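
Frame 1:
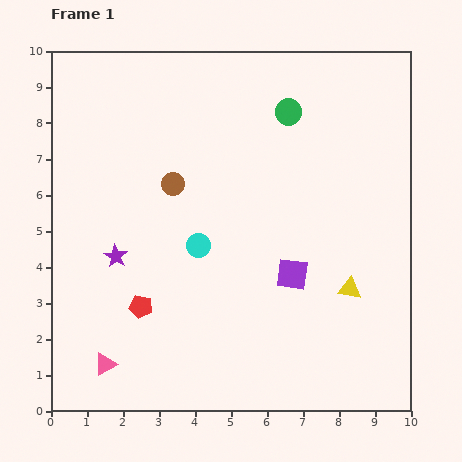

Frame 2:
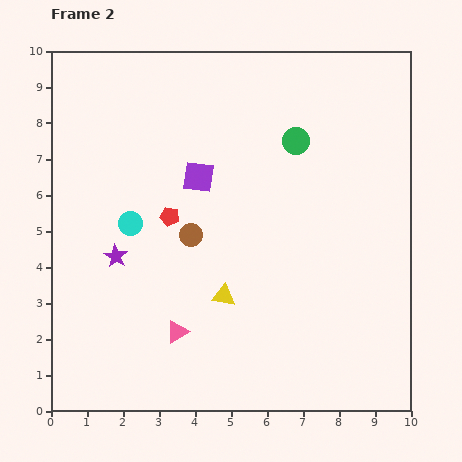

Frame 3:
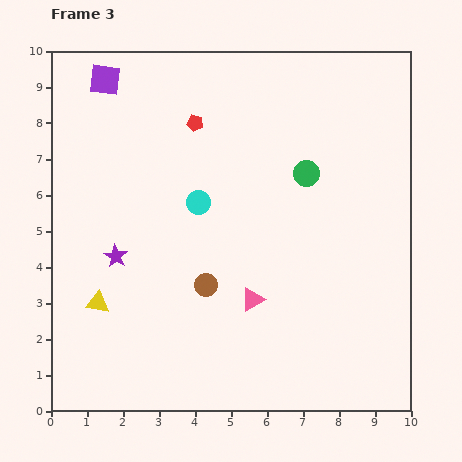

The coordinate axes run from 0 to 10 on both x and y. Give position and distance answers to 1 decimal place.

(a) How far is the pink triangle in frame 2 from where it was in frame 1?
2.2

The pink triangle moved from (1.5, 1.3) to (3.5, 2.2), a distance of √(2.0² + 0.9²) ≈ 2.2.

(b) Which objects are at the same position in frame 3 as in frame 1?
the purple star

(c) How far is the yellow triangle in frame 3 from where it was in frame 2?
3.5

The yellow triangle moved from (4.8, 3.2) to (1.3, 3.0), a distance of √(3.5² + 0.2²) ≈ 3.5.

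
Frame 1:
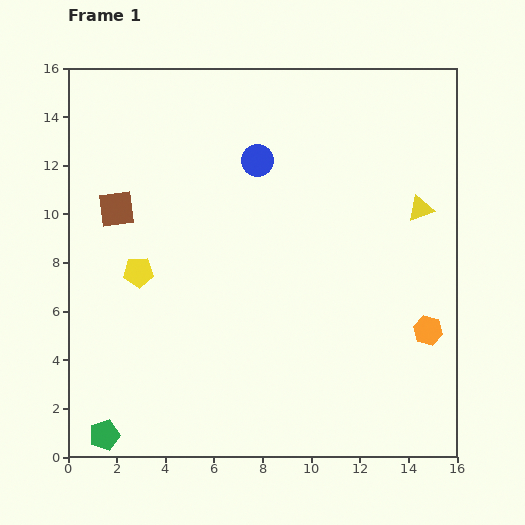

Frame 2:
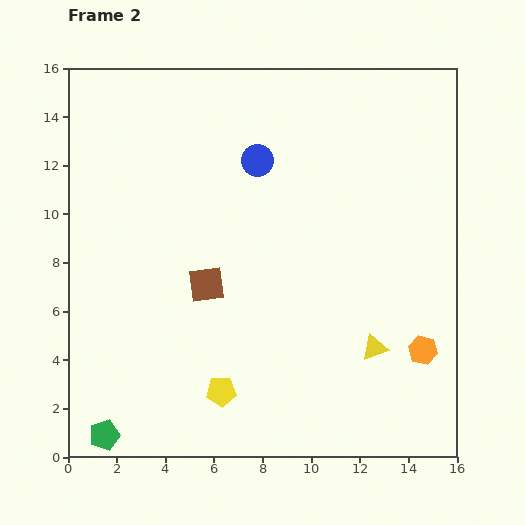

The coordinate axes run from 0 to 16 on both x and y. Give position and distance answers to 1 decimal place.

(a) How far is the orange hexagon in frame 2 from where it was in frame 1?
0.8

The orange hexagon moved from (14.8, 5.2) to (14.6, 4.4), a distance of √(0.2² + 0.8²) ≈ 0.8.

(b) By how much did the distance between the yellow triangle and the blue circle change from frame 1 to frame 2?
+2.1

Distance in frame 1: 7.0. Distance in frame 2: 9.1.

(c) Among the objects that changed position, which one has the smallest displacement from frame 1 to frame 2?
the orange hexagon

(moved 0.8)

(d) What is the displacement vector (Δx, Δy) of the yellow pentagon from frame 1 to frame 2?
(3.4, -4.9)

The yellow pentagon was at (2.9, 7.6) in frame 1 and (6.3, 2.7) in frame 2.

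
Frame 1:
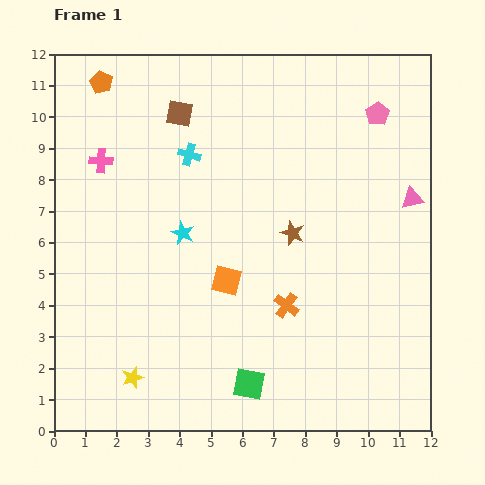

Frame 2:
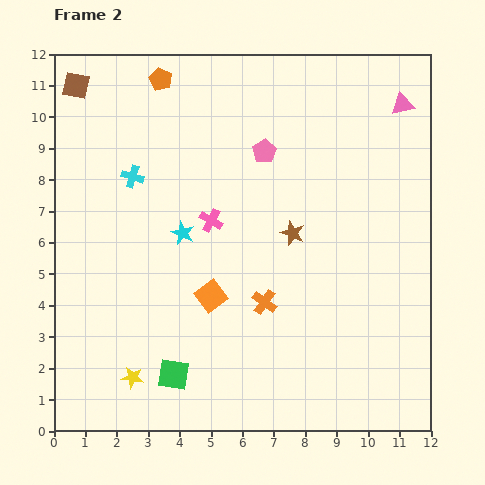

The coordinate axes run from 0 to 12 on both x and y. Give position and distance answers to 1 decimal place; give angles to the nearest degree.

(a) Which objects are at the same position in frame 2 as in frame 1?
the yellow star, the brown star, the cyan star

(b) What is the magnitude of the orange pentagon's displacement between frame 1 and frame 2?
1.9

The orange pentagon moved from (1.5, 11.1) to (3.4, 11.2), a distance of √(1.9² + 0.1²) ≈ 1.9.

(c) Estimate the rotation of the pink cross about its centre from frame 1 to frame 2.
27° clockwise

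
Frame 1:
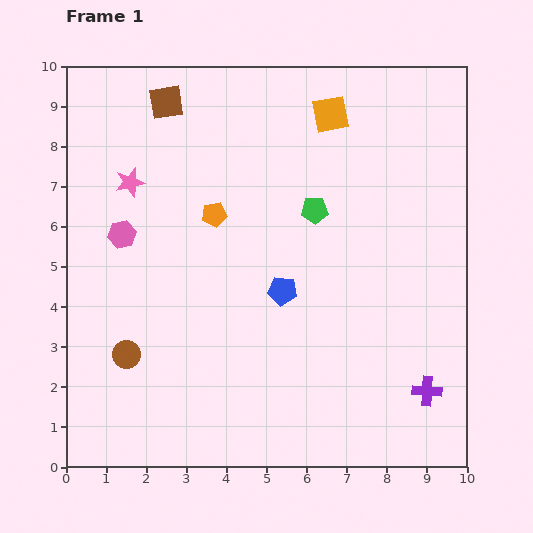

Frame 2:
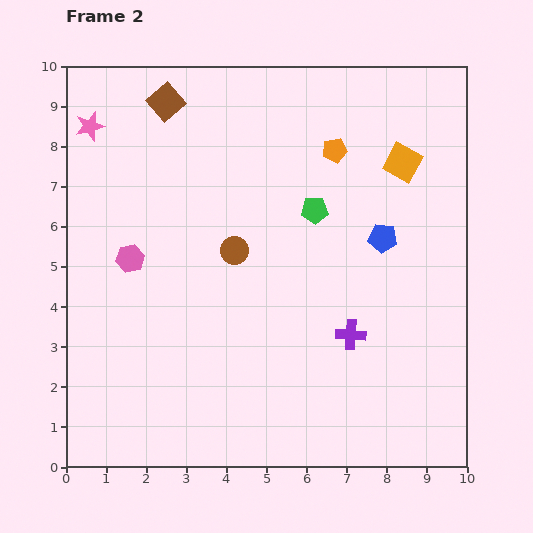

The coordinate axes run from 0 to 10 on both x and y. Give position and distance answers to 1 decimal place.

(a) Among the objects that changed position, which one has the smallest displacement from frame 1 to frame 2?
the pink hexagon

(moved 0.6)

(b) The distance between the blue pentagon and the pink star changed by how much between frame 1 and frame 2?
+3.1

Distance in frame 1: 4.7. Distance in frame 2: 7.8.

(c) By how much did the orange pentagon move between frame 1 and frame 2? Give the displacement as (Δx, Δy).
(3.0, 1.6)

The orange pentagon was at (3.7, 6.3) in frame 1 and (6.7, 7.9) in frame 2.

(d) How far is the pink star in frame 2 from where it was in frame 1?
1.7

The pink star moved from (1.6, 7.1) to (0.6, 8.5), a distance of √(1.0² + 1.4²) ≈ 1.7.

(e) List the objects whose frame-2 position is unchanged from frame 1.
the brown square, the green pentagon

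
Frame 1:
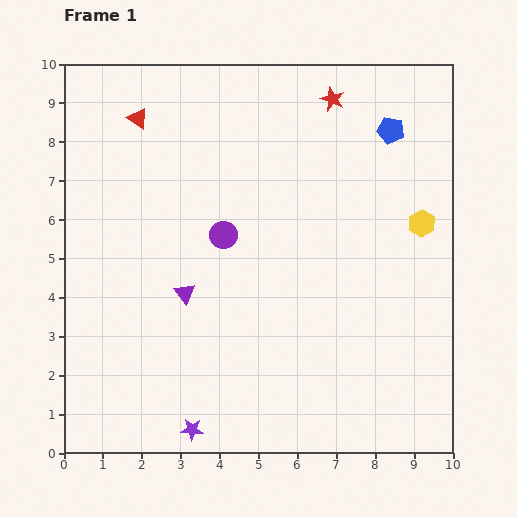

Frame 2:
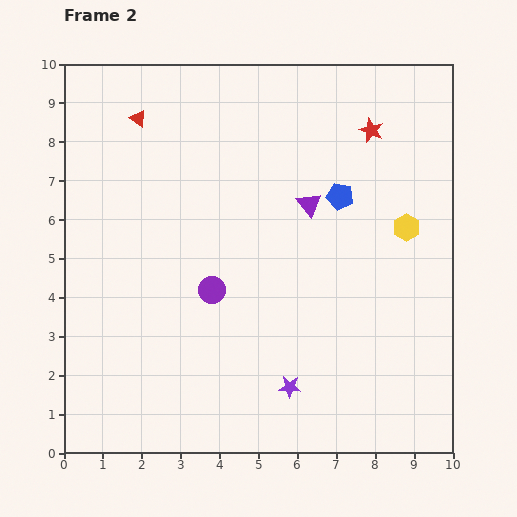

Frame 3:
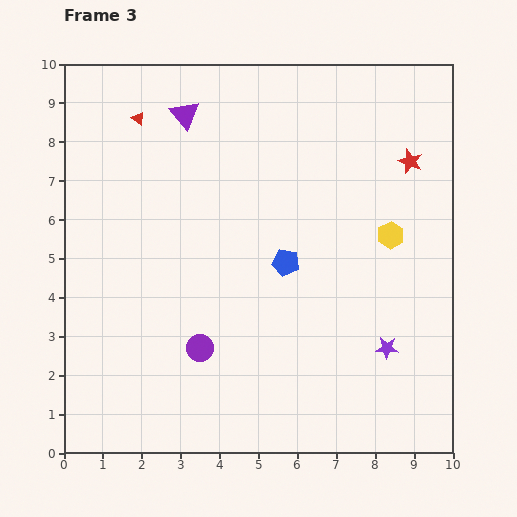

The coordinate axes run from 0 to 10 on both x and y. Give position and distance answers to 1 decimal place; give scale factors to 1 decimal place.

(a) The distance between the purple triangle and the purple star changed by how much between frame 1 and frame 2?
+1.2

Distance in frame 1: 3.5. Distance in frame 2: 4.7.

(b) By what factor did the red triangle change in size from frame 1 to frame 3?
0.6×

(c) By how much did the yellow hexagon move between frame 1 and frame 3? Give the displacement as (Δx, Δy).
(-0.8, -0.3)

The yellow hexagon was at (9.2, 5.9) in frame 1 and (8.4, 5.6) in frame 3.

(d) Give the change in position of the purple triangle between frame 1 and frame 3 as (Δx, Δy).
(0.0, 4.6)

The purple triangle was at (3.1, 4.1) in frame 1 and (3.1, 8.7) in frame 3.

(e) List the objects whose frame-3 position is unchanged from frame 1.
the red triangle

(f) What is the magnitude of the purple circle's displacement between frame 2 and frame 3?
1.5

The purple circle moved from (3.8, 4.2) to (3.5, 2.7), a distance of √(0.3² + 1.5²) ≈ 1.5.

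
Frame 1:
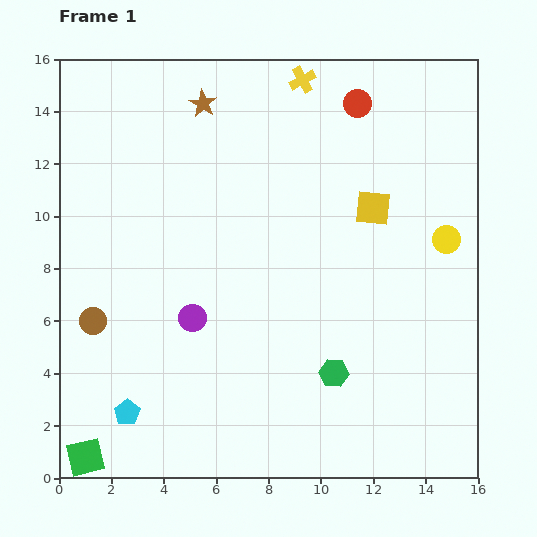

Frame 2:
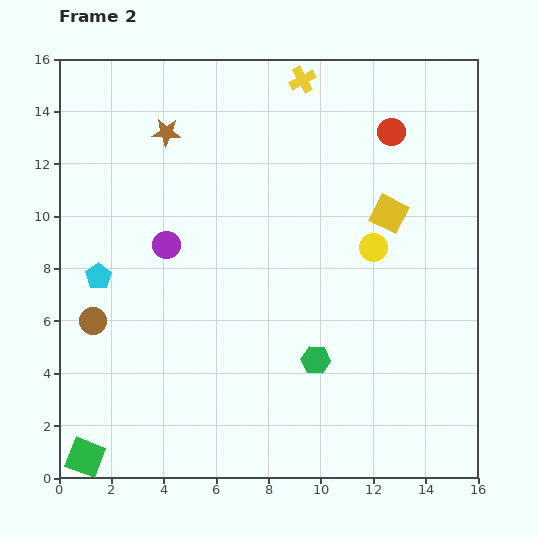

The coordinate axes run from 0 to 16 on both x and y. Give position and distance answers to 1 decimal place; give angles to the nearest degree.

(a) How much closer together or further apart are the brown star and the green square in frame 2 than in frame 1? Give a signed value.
-1.4

Distance in frame 1: 14.2. Distance in frame 2: 12.8.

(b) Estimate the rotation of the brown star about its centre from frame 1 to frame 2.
27° counter-clockwise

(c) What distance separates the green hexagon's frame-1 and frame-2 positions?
0.9

The green hexagon moved from (10.5, 4.0) to (9.8, 4.5), a distance of √(0.7² + 0.5²) ≈ 0.9.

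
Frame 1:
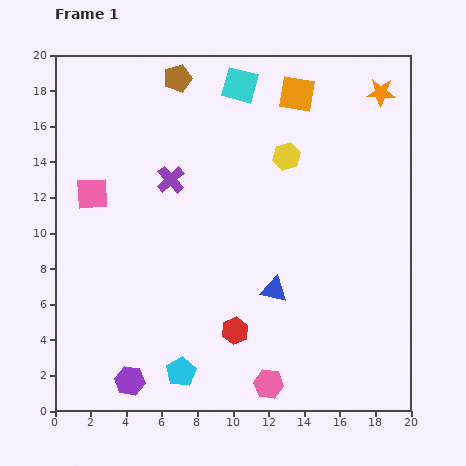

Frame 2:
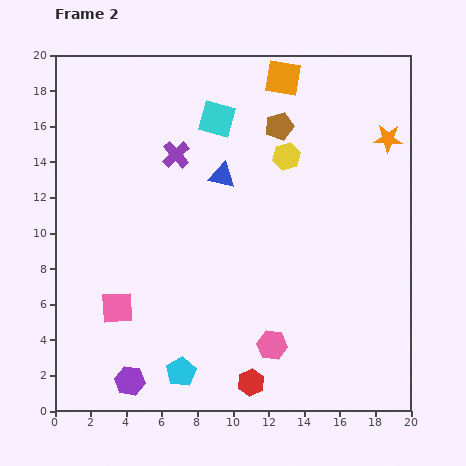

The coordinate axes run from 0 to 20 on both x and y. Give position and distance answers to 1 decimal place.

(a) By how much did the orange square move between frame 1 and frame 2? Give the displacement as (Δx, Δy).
(-0.8, 0.9)

The orange square was at (13.6, 17.8) in frame 1 and (12.8, 18.7) in frame 2.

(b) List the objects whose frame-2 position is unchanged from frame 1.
the purple hexagon, the cyan pentagon, the yellow hexagon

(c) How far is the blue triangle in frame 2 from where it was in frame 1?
7.0

The blue triangle moved from (12.3, 6.8) to (9.4, 13.2), a distance of √(2.9² + 6.4²) ≈ 7.0.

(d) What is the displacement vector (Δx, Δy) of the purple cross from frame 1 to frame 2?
(0.3, 1.4)

The purple cross was at (6.5, 13.0) in frame 1 and (6.8, 14.4) in frame 2.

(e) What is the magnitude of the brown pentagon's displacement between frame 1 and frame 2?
6.3

The brown pentagon moved from (6.9, 18.7) to (12.6, 16.0), a distance of √(5.7² + 2.7²) ≈ 6.3.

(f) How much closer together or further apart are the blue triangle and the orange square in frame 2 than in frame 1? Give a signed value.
-4.6

Distance in frame 1: 11.1. Distance in frame 2: 6.5.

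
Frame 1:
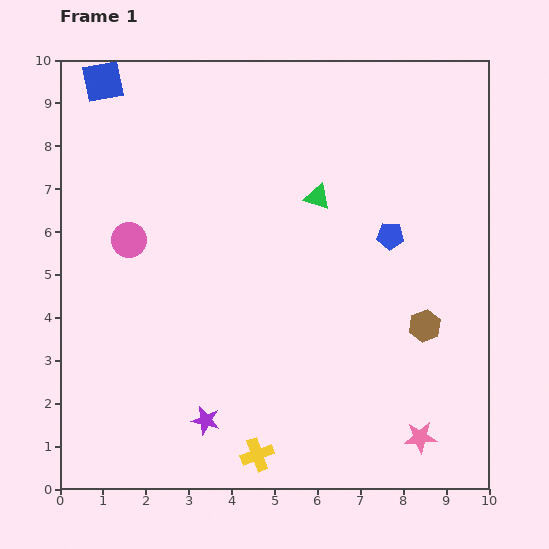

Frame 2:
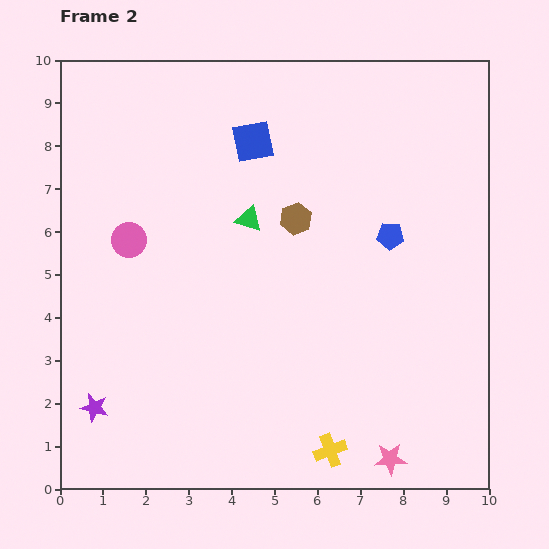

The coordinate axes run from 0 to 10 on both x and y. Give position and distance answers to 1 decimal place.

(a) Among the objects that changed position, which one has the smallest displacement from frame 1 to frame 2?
the pink star

(moved 0.9)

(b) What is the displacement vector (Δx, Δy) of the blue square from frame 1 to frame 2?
(3.5, -1.4)

The blue square was at (1.0, 9.5) in frame 1 and (4.5, 8.1) in frame 2.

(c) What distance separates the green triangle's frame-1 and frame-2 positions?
1.7

The green triangle moved from (6.0, 6.8) to (4.4, 6.3), a distance of √(1.6² + 0.5²) ≈ 1.7.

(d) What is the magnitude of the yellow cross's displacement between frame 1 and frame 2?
1.7

The yellow cross moved from (4.6, 0.8) to (6.3, 0.9), a distance of √(1.7² + 0.1²) ≈ 1.7.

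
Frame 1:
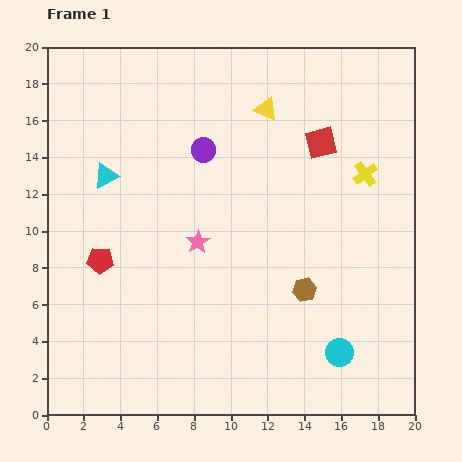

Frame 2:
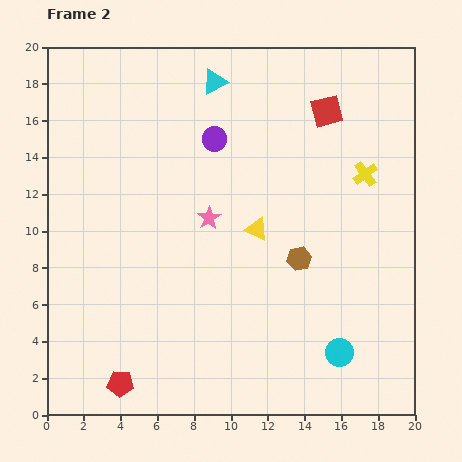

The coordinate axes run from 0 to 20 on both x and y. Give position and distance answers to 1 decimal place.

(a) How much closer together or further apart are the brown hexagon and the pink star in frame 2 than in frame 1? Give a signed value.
-1.0

Distance in frame 1: 6.4. Distance in frame 2: 5.4.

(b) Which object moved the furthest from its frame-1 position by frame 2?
the cyan triangle

(moved 7.8; next 6.8)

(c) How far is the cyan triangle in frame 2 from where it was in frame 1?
7.8

The cyan triangle moved from (3.2, 13.0) to (9.1, 18.1), a distance of √(5.9² + 5.1²) ≈ 7.8.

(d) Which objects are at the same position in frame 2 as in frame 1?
the yellow cross, the cyan circle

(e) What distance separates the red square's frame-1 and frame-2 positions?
1.7

The red square moved from (14.9, 14.8) to (15.2, 16.5), a distance of √(0.3² + 1.7²) ≈ 1.7.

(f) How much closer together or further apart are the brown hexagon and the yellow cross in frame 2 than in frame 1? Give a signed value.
-1.3

Distance in frame 1: 7.1. Distance in frame 2: 5.8.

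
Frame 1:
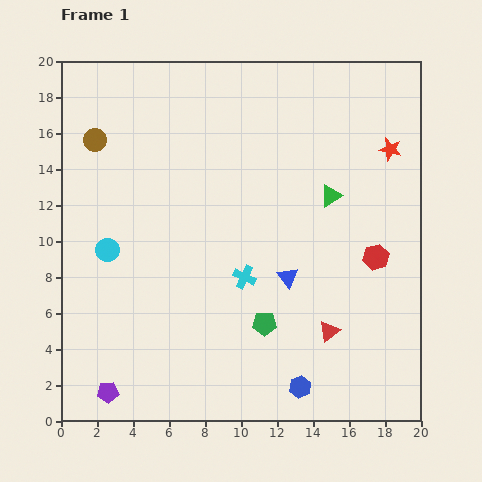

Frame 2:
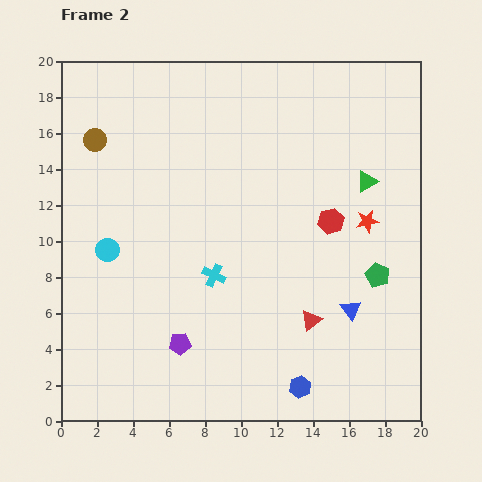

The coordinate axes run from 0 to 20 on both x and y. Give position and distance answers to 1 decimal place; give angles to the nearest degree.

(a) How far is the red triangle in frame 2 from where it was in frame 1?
1.2

The red triangle moved from (14.9, 5.0) to (13.9, 5.6), a distance of √(1.0² + 0.6²) ≈ 1.2.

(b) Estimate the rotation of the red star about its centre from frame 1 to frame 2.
24° counter-clockwise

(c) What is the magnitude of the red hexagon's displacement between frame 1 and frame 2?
3.2

The red hexagon moved from (17.5, 9.1) to (15.0, 11.1), a distance of √(2.5² + 2.0²) ≈ 3.2.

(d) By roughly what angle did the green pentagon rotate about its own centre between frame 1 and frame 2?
23° clockwise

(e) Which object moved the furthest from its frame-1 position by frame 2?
the green pentagon

(moved 6.9; next 4.8)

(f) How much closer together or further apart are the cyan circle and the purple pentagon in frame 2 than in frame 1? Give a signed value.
-1.3

Distance in frame 1: 7.9. Distance in frame 2: 6.6.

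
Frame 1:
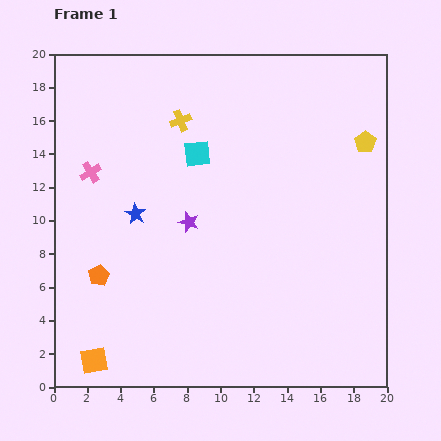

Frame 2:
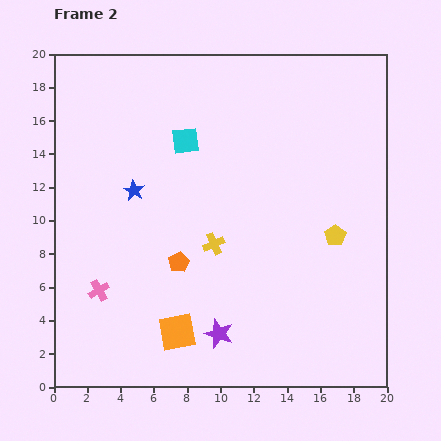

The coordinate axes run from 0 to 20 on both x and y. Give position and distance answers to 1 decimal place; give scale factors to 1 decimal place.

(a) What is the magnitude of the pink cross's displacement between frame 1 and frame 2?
7.1

The pink cross moved from (2.2, 12.9) to (2.7, 5.8), a distance of √(0.5² + 7.1²) ≈ 7.1.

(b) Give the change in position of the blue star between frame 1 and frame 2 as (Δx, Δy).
(-0.1, 1.4)

The blue star was at (4.9, 10.4) in frame 1 and (4.8, 11.8) in frame 2.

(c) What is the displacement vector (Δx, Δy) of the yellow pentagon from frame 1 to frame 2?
(-1.8, -5.6)

The yellow pentagon was at (18.7, 14.7) in frame 1 and (16.9, 9.1) in frame 2.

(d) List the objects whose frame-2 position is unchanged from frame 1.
none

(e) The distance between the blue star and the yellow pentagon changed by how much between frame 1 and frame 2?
-2.1

Distance in frame 1: 14.5. Distance in frame 2: 12.4.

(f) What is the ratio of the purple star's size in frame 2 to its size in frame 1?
1.4×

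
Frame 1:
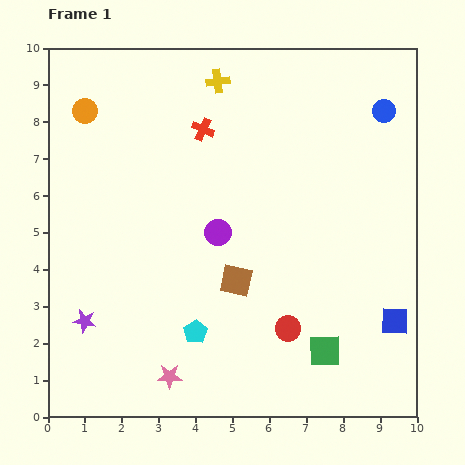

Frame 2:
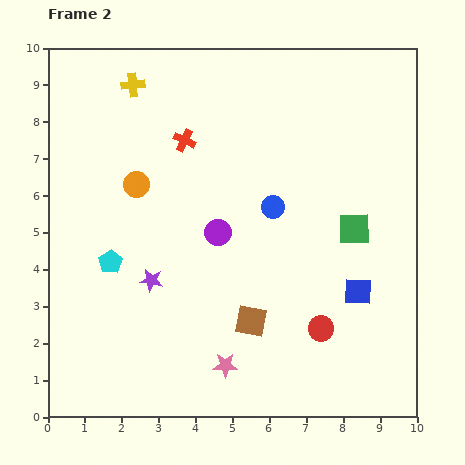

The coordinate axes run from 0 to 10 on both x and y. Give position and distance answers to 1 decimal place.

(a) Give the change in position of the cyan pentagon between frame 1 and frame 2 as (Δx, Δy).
(-2.3, 1.9)

The cyan pentagon was at (4.0, 2.3) in frame 1 and (1.7, 4.2) in frame 2.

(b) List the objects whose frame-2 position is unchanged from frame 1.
the purple circle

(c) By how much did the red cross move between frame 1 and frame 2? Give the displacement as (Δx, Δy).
(-0.5, -0.3)

The red cross was at (4.2, 7.8) in frame 1 and (3.7, 7.5) in frame 2.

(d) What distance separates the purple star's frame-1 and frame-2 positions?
2.1

The purple star moved from (1.0, 2.6) to (2.8, 3.7), a distance of √(1.8² + 1.1²) ≈ 2.1.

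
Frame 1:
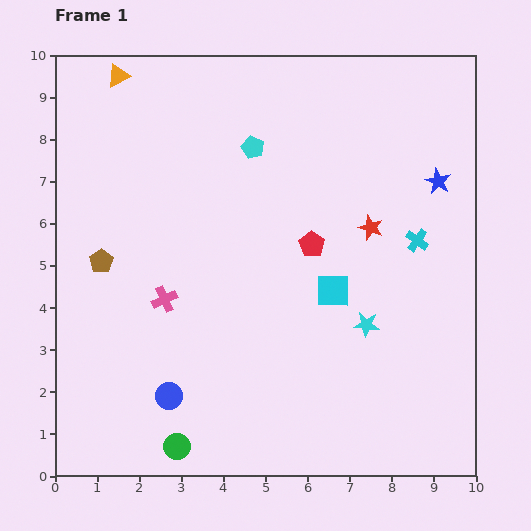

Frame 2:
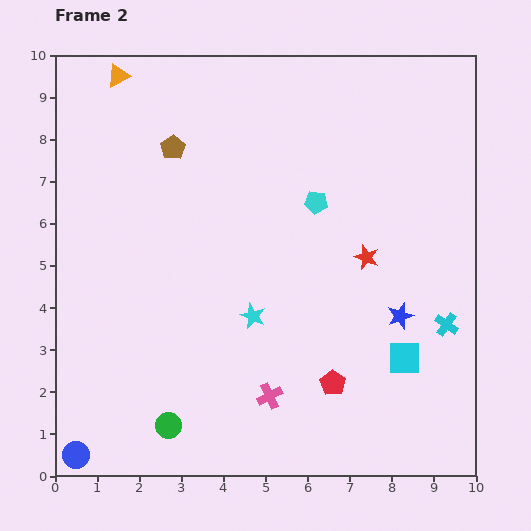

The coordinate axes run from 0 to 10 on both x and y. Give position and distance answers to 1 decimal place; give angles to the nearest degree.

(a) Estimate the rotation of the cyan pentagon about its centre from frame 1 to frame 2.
17° counter-clockwise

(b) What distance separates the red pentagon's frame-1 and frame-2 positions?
3.3

The red pentagon moved from (6.1, 5.5) to (6.6, 2.2), a distance of √(0.5² + 3.3²) ≈ 3.3.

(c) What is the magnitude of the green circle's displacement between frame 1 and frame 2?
0.5

The green circle moved from (2.9, 0.7) to (2.7, 1.2), a distance of √(0.2² + 0.5²) ≈ 0.5.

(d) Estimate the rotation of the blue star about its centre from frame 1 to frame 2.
26° clockwise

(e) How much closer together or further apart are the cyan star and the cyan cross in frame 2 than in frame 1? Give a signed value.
+2.3

Distance in frame 1: 2.3. Distance in frame 2: 4.6.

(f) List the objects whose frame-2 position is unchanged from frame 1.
the orange triangle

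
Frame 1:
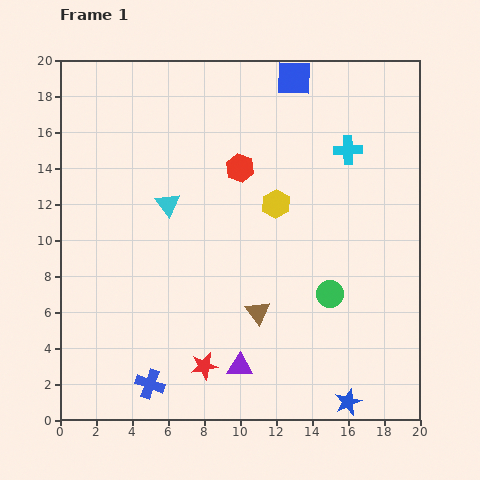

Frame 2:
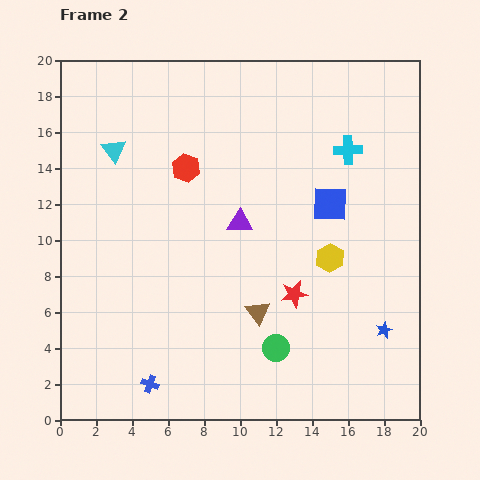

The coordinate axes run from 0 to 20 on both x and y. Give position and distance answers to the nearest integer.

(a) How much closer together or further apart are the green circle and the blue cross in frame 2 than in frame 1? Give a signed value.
-4

Distance in frame 1: 11. Distance in frame 2: 7.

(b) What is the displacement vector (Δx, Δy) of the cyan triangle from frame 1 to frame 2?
(-3, 3)

The cyan triangle was at (6, 12) in frame 1 and (3, 15) in frame 2.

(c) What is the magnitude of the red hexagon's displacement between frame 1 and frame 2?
3

The red hexagon moved from (10, 14) to (7, 14), a distance of √(3² + 0²) ≈ 3.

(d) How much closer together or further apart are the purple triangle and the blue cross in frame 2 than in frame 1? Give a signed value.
+5

Distance in frame 1: 5. Distance in frame 2: 10.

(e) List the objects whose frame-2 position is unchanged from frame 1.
the brown triangle, the cyan cross, the blue cross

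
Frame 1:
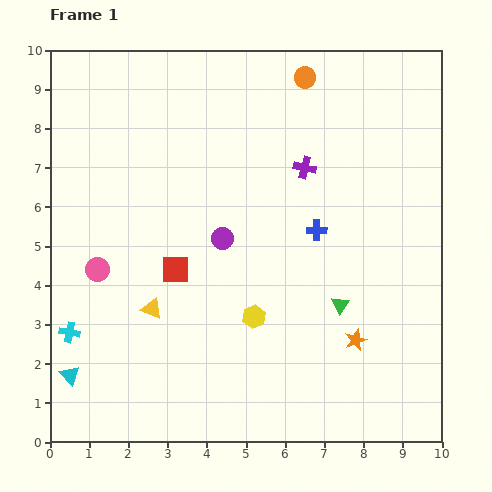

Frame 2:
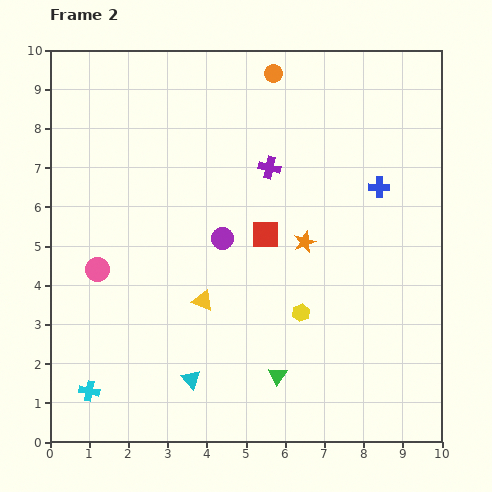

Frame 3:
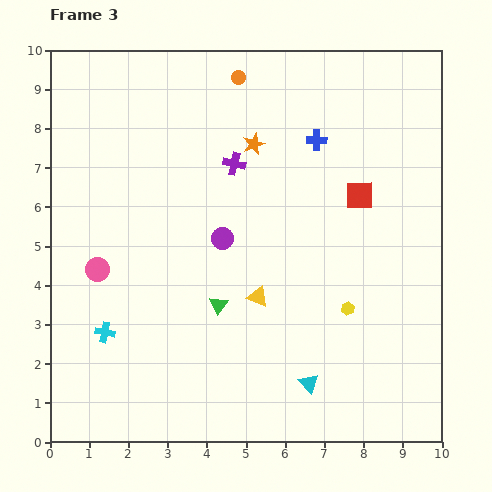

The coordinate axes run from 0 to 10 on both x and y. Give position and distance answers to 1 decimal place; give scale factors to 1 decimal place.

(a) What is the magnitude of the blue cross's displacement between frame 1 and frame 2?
1.9

The blue cross moved from (6.8, 5.4) to (8.4, 6.5), a distance of √(1.6² + 1.1²) ≈ 1.9.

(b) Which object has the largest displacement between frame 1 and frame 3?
the cyan triangle

(moved 6.1; next 5.6)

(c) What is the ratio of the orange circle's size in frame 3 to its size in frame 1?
0.7×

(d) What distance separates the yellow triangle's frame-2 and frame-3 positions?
1.4

The yellow triangle moved from (3.9, 3.6) to (5.3, 3.7), a distance of √(1.4² + 0.1²) ≈ 1.4.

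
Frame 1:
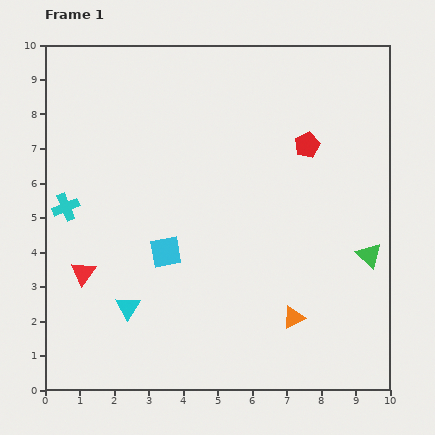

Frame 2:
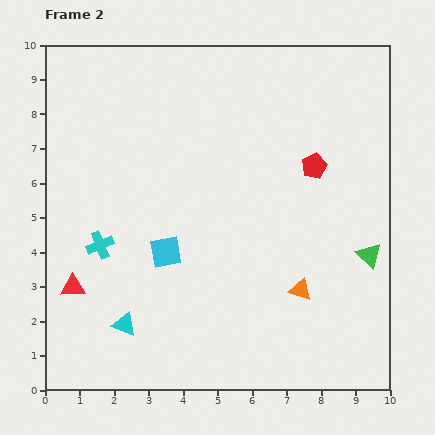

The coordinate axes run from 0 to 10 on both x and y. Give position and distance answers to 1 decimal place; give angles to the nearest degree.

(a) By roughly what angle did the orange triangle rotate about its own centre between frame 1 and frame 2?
46° clockwise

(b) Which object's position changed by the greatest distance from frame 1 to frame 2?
the cyan cross

(moved 1.5; next 0.8)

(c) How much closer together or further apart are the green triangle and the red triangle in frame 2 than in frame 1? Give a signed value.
+0.3

Distance in frame 1: 8.3. Distance in frame 2: 8.6.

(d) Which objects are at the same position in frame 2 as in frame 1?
the green triangle, the cyan square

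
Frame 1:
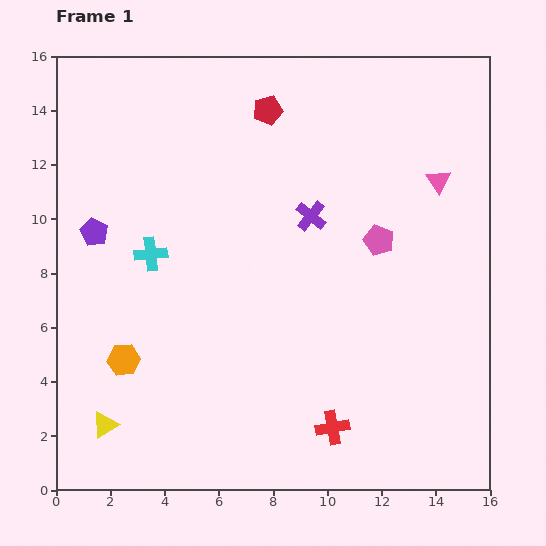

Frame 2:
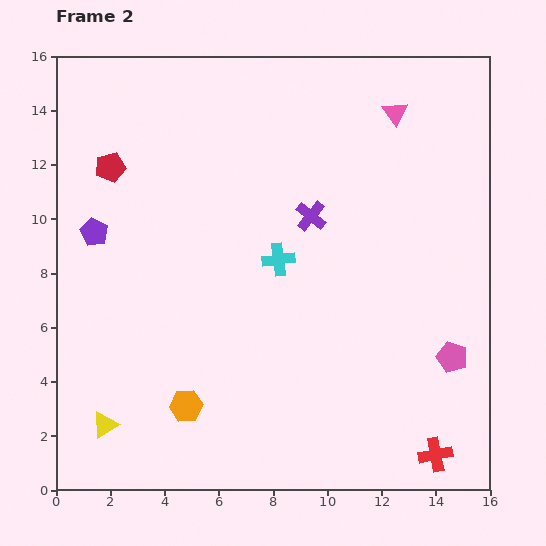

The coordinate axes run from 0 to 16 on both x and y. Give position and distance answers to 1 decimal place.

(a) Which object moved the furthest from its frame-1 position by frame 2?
the red pentagon

(moved 6.2; next 5.1)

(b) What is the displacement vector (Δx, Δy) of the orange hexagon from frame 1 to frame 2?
(2.3, -1.7)

The orange hexagon was at (2.5, 4.8) in frame 1 and (4.8, 3.1) in frame 2.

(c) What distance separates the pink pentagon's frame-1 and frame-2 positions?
5.1

The pink pentagon moved from (11.9, 9.2) to (14.6, 4.9), a distance of √(2.7² + 4.3²) ≈ 5.1.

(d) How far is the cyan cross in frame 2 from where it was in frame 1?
4.7

The cyan cross moved from (3.5, 8.7) to (8.2, 8.5), a distance of √(4.7² + 0.2²) ≈ 4.7.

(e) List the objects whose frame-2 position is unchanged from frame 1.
the yellow triangle, the purple pentagon, the purple cross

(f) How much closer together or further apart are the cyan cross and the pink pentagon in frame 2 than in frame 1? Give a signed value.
-1.1

Distance in frame 1: 8.4. Distance in frame 2: 7.3.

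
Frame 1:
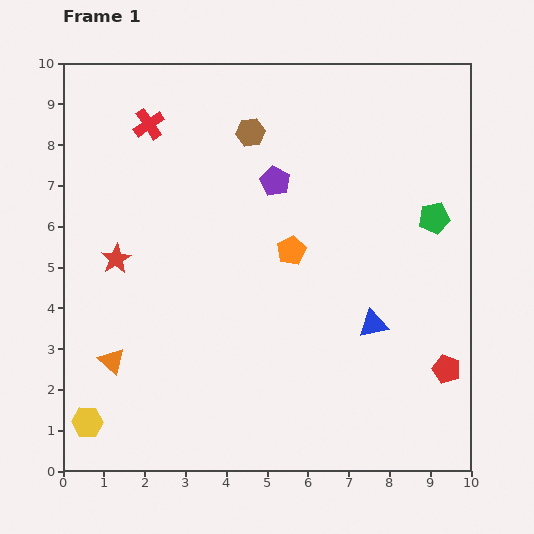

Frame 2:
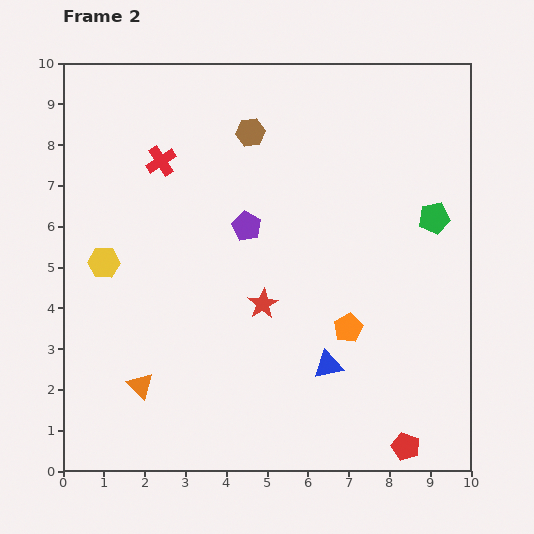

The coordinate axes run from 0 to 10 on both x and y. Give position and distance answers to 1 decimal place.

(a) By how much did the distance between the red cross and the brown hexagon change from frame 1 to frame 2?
-0.2

Distance in frame 1: 2.5. Distance in frame 2: 2.3.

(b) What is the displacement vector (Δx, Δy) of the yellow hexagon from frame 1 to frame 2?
(0.4, 3.9)

The yellow hexagon was at (0.6, 1.2) in frame 1 and (1.0, 5.1) in frame 2.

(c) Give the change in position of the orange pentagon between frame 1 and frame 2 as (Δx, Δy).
(1.4, -1.9)

The orange pentagon was at (5.6, 5.4) in frame 1 and (7.0, 3.5) in frame 2.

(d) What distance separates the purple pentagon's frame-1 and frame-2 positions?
1.3

The purple pentagon moved from (5.2, 7.1) to (4.5, 6.0), a distance of √(0.7² + 1.1²) ≈ 1.3.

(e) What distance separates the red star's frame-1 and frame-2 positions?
3.8

The red star moved from (1.3, 5.2) to (4.9, 4.1), a distance of √(3.6² + 1.1²) ≈ 3.8.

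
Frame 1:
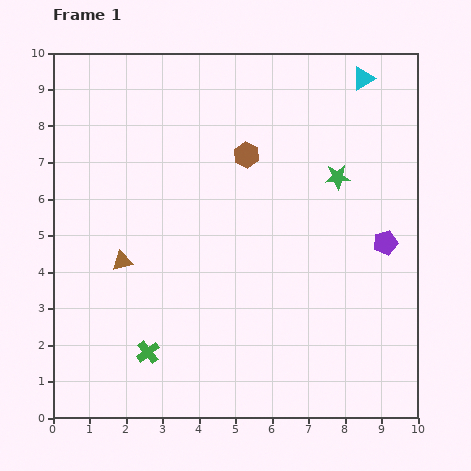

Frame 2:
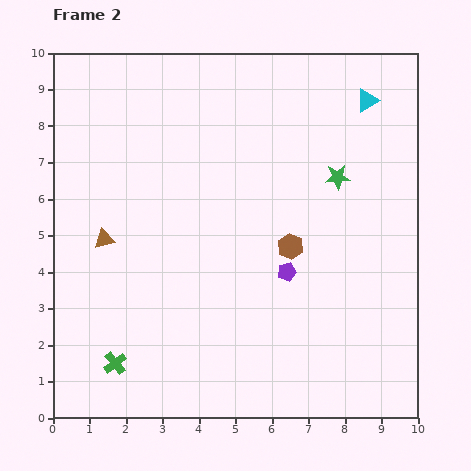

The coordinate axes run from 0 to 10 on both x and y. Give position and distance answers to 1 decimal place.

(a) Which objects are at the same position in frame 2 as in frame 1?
the green star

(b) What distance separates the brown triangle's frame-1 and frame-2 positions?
0.8

The brown triangle moved from (1.9, 4.3) to (1.4, 4.9), a distance of √(0.5² + 0.6²) ≈ 0.8.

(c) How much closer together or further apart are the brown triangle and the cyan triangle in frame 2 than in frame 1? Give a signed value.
-0.2

Distance in frame 1: 8.3. Distance in frame 2: 8.1.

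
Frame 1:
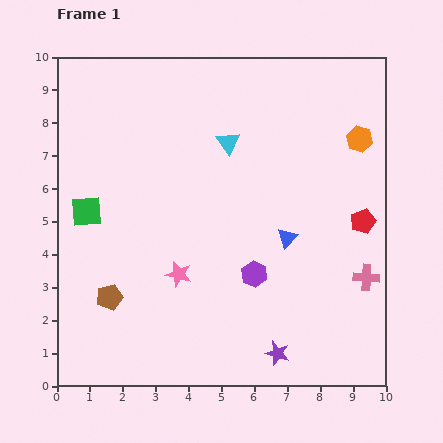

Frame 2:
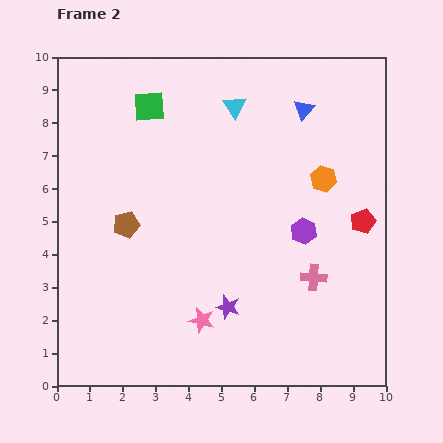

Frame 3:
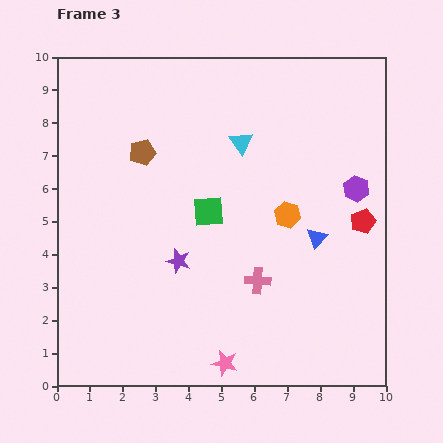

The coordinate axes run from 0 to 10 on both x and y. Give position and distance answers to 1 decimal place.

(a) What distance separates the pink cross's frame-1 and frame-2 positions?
1.6

The pink cross moved from (9.4, 3.3) to (7.8, 3.3), a distance of √(1.6² + 0.0²) ≈ 1.6.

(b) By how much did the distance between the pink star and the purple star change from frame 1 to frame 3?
-0.4

Distance in frame 1: 3.8. Distance in frame 3: 3.4.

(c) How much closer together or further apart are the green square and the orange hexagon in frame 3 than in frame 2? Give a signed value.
-3.3

Distance in frame 2: 5.7. Distance in frame 3: 2.4.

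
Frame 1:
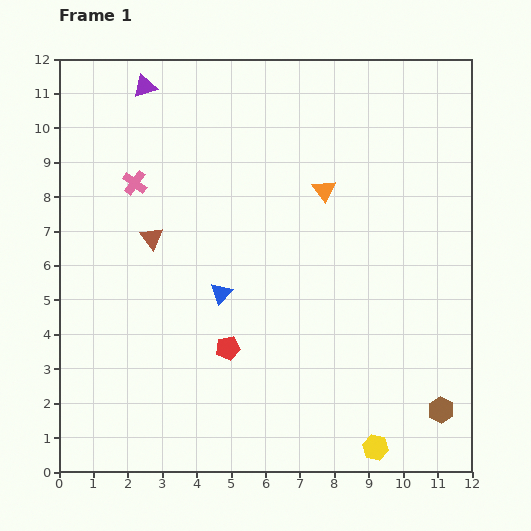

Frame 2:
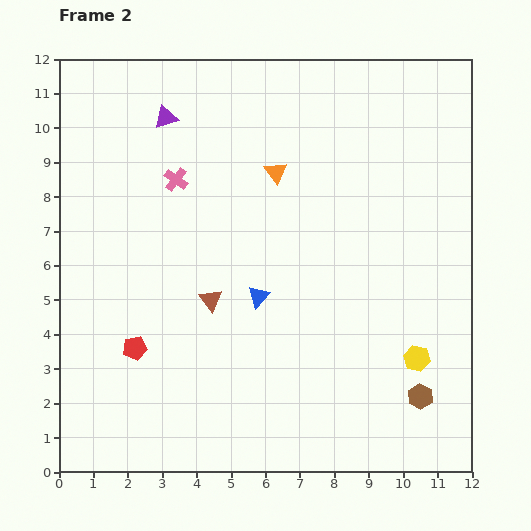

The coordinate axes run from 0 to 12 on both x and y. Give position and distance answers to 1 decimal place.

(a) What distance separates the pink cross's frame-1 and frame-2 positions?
1.2

The pink cross moved from (2.2, 8.4) to (3.4, 8.5), a distance of √(1.2² + 0.1²) ≈ 1.2.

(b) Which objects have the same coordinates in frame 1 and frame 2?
none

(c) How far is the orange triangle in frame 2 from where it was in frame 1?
1.5

The orange triangle moved from (7.7, 8.2) to (6.3, 8.7), a distance of √(1.4² + 0.5²) ≈ 1.5.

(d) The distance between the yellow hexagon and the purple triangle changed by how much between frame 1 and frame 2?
-2.4

Distance in frame 1: 12.5. Distance in frame 2: 10.1.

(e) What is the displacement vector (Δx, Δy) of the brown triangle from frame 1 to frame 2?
(1.7, -1.8)

The brown triangle was at (2.7, 6.8) in frame 1 and (4.4, 5.0) in frame 2.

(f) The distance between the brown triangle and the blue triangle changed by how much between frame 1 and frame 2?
-1.2

Distance in frame 1: 2.6. Distance in frame 2: 1.4.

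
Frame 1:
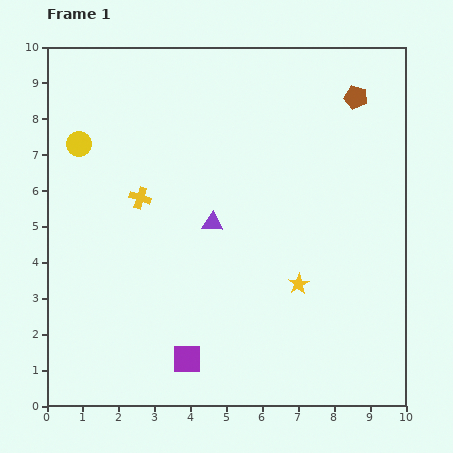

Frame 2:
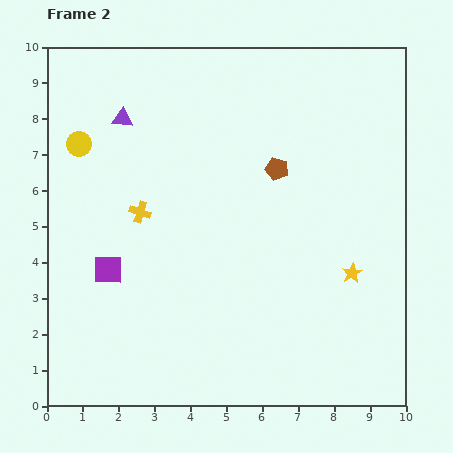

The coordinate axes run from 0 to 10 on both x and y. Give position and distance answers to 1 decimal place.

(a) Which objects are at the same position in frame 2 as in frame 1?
the yellow circle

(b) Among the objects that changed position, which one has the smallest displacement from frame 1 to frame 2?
the yellow cross

(moved 0.4)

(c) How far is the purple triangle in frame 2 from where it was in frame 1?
3.8

The purple triangle moved from (4.6, 5.1) to (2.1, 8.0), a distance of √(2.5² + 2.9²) ≈ 3.8.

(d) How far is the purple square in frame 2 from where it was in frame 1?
3.3

The purple square moved from (3.9, 1.3) to (1.7, 3.8), a distance of √(2.2² + 2.5²) ≈ 3.3.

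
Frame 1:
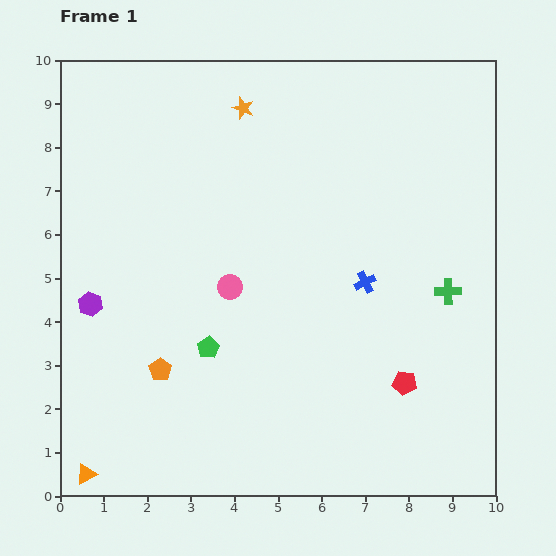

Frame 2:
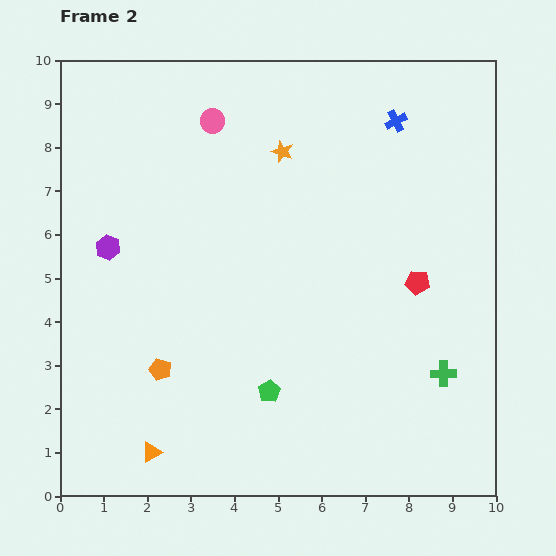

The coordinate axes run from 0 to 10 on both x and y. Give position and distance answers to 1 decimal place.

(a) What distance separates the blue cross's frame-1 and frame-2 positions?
3.8

The blue cross moved from (7.0, 4.9) to (7.7, 8.6), a distance of √(0.7² + 3.7²) ≈ 3.8.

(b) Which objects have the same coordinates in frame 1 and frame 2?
the orange pentagon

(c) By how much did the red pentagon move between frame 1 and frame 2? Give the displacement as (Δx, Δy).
(0.3, 2.3)

The red pentagon was at (7.9, 2.6) in frame 1 and (8.2, 4.9) in frame 2.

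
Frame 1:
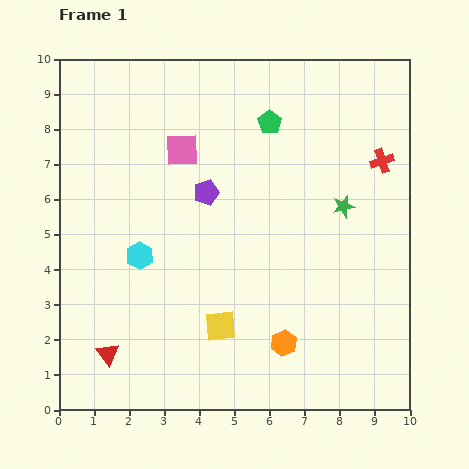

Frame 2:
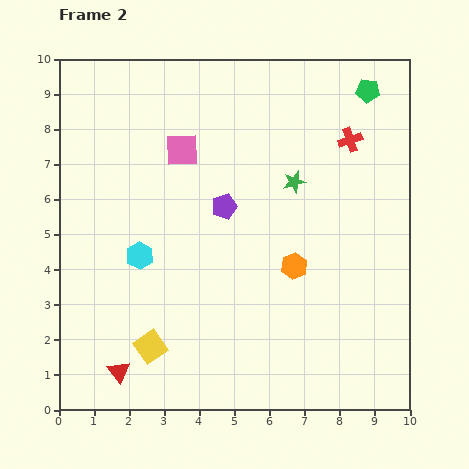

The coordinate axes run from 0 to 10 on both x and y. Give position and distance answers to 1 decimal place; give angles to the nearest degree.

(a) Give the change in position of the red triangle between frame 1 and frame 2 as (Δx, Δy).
(0.3, -0.5)

The red triangle was at (1.4, 1.6) in frame 1 and (1.7, 1.1) in frame 2.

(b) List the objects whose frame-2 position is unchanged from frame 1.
the cyan hexagon, the pink square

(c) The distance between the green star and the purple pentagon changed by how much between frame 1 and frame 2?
-1.8

Distance in frame 1: 3.9. Distance in frame 2: 2.1.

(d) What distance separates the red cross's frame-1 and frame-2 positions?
1.1

The red cross moved from (9.2, 7.1) to (8.3, 7.7), a distance of √(0.9² + 0.6²) ≈ 1.1.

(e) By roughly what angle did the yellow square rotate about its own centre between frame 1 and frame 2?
29° counter-clockwise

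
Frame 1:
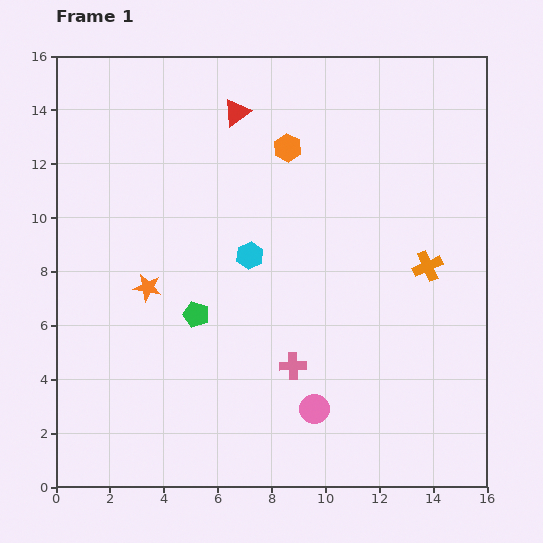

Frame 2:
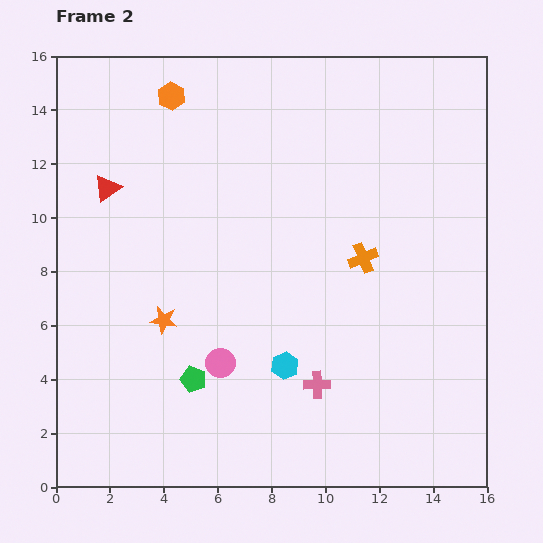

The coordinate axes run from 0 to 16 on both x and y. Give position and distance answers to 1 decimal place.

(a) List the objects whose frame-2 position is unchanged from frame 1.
none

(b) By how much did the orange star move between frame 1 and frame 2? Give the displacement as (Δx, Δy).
(0.6, -1.2)

The orange star was at (3.4, 7.4) in frame 1 and (4.0, 6.2) in frame 2.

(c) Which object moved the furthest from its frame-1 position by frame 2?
the red triangle

(moved 5.6; next 4.7)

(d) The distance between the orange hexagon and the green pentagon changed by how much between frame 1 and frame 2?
+3.4

Distance in frame 1: 7.1. Distance in frame 2: 10.5.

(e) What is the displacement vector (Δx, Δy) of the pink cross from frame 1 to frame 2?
(0.9, -0.7)

The pink cross was at (8.8, 4.5) in frame 1 and (9.7, 3.8) in frame 2.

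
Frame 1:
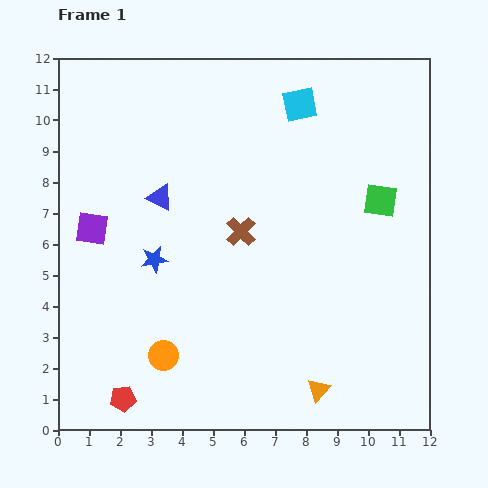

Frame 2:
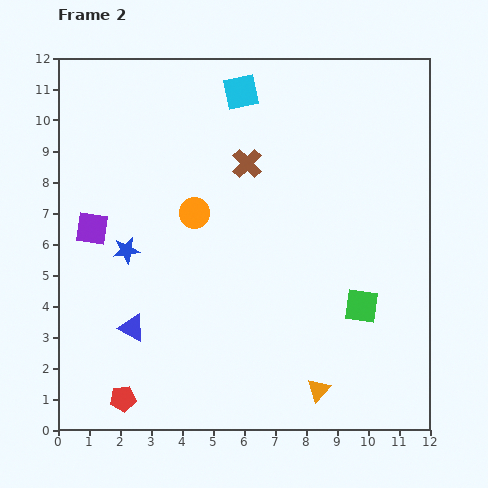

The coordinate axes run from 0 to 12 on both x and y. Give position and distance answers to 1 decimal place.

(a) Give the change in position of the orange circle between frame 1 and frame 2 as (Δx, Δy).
(1.0, 4.6)

The orange circle was at (3.4, 2.4) in frame 1 and (4.4, 7.0) in frame 2.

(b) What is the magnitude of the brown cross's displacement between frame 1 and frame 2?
2.2

The brown cross moved from (5.9, 6.4) to (6.1, 8.6), a distance of √(0.2² + 2.2²) ≈ 2.2.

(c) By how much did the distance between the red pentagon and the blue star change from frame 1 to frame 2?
+0.2

Distance in frame 1: 4.6. Distance in frame 2: 4.8.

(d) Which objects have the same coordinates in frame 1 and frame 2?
the orange triangle, the red pentagon, the purple square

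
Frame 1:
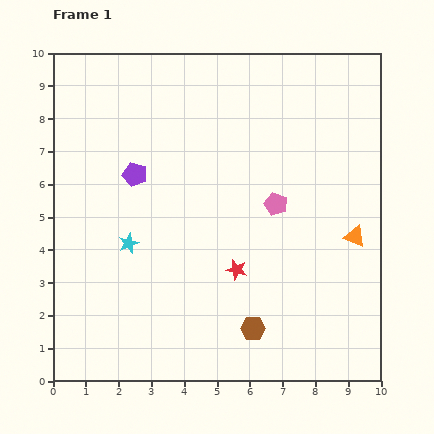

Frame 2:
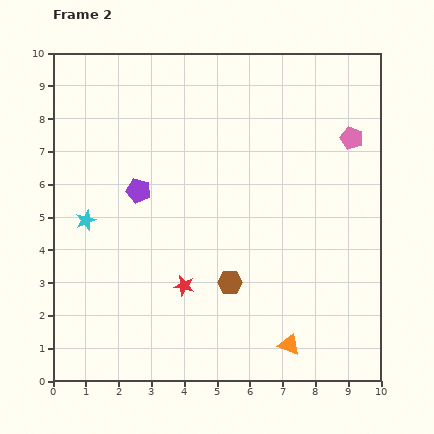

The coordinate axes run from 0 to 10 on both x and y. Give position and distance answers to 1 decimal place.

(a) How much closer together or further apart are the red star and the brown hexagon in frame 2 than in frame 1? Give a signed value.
-0.5

Distance in frame 1: 1.9. Distance in frame 2: 1.4.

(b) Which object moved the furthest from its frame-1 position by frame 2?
the orange triangle

(moved 3.9; next 3.0)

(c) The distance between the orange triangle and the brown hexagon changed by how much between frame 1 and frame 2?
-1.6

Distance in frame 1: 4.2. Distance in frame 2: 2.6.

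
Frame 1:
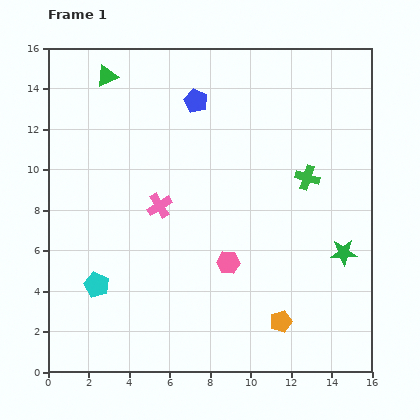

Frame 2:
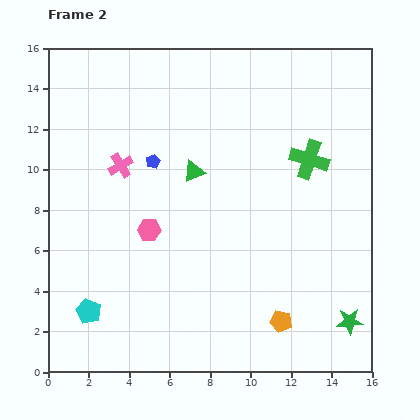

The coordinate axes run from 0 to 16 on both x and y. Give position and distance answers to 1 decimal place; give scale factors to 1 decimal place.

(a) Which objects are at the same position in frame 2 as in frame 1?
the orange pentagon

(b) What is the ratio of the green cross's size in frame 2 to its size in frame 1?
1.6×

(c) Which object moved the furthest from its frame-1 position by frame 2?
the green triangle

(moved 6.4; next 4.2)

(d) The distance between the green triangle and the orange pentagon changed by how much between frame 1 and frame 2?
-6.2

Distance in frame 1: 14.8. Distance in frame 2: 8.6.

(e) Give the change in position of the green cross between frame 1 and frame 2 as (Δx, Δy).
(0.1, 0.9)

The green cross was at (12.8, 9.6) in frame 1 and (12.9, 10.5) in frame 2.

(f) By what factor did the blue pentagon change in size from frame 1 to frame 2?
0.6×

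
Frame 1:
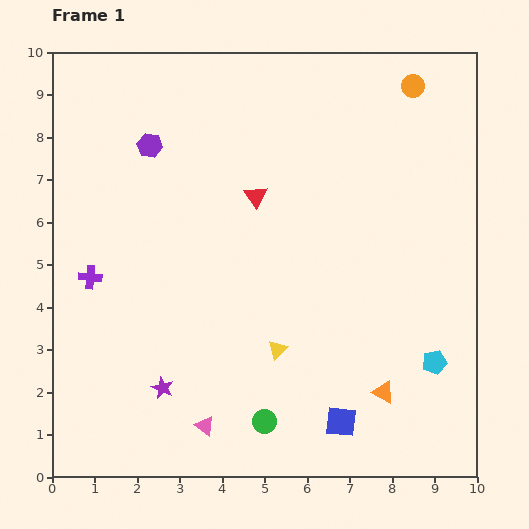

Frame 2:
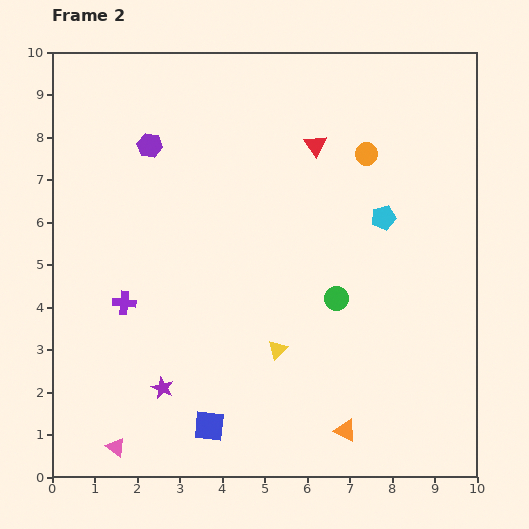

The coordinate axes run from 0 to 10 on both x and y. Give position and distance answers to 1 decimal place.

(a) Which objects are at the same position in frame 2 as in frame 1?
the purple star, the yellow triangle, the purple hexagon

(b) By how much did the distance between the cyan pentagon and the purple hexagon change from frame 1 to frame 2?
-2.6

Distance in frame 1: 8.4. Distance in frame 2: 5.8.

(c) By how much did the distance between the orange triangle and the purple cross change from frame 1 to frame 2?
-1.4

Distance in frame 1: 7.4. Distance in frame 2: 6.0.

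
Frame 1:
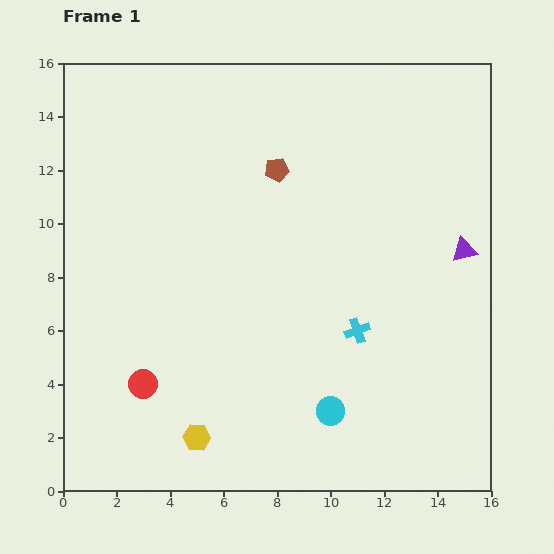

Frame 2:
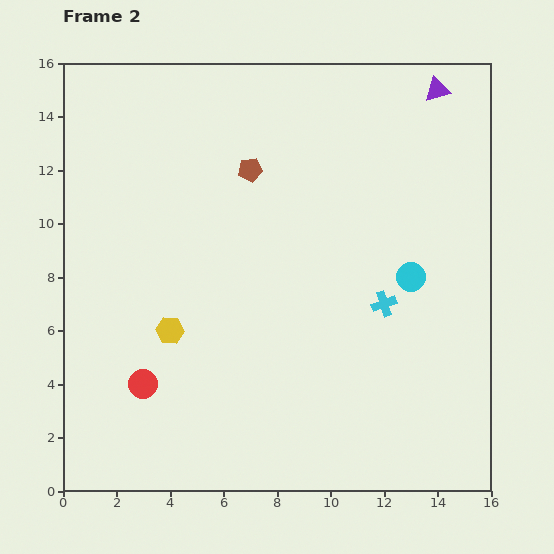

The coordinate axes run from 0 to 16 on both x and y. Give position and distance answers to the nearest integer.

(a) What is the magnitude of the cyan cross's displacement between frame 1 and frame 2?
1

The cyan cross moved from (11, 6) to (12, 7), a distance of √(1² + 1²) ≈ 1.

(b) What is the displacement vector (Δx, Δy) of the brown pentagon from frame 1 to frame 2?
(-1, 0)

The brown pentagon was at (8, 12) in frame 1 and (7, 12) in frame 2.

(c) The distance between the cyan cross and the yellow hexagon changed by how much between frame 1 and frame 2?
+1

Distance in frame 1: 7. Distance in frame 2: 8.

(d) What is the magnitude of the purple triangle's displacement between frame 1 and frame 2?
6

The purple triangle moved from (15, 9) to (14, 15), a distance of √(1² + 6²) ≈ 6.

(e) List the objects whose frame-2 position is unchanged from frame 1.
the red circle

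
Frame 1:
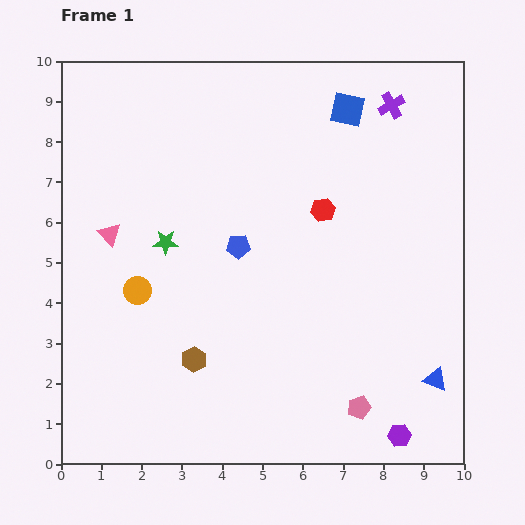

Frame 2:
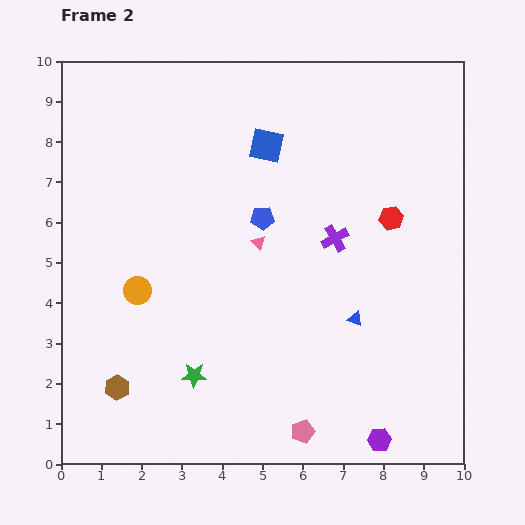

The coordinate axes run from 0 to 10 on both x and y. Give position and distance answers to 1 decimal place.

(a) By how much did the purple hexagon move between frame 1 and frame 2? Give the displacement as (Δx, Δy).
(-0.5, -0.1)

The purple hexagon was at (8.4, 0.7) in frame 1 and (7.9, 0.6) in frame 2.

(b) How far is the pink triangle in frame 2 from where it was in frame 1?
3.7

The pink triangle moved from (1.2, 5.7) to (4.9, 5.5), a distance of √(3.7² + 0.2²) ≈ 3.7.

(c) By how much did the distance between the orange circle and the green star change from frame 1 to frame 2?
+1.1

Distance in frame 1: 1.4. Distance in frame 2: 2.5.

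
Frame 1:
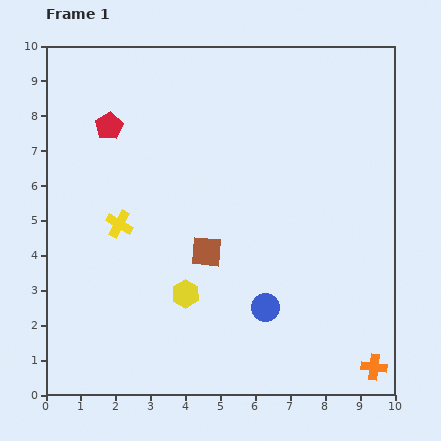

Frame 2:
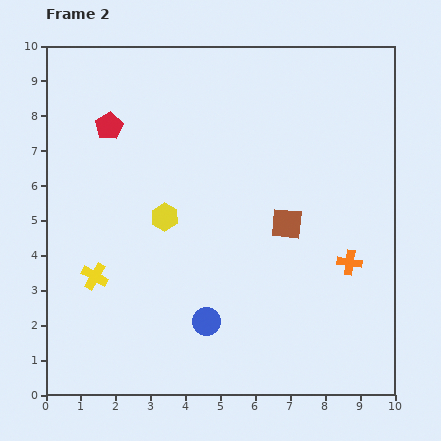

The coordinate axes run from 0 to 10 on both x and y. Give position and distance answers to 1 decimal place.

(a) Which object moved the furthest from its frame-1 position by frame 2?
the orange cross

(moved 3.1; next 2.4)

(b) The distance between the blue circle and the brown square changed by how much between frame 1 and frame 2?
+1.3

Distance in frame 1: 2.3. Distance in frame 2: 3.6.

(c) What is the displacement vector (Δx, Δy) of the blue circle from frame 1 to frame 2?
(-1.7, -0.4)

The blue circle was at (6.3, 2.5) in frame 1 and (4.6, 2.1) in frame 2.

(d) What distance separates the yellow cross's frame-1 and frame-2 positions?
1.7

The yellow cross moved from (2.1, 4.9) to (1.4, 3.4), a distance of √(0.7² + 1.5²) ≈ 1.7.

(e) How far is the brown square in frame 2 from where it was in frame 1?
2.4

The brown square moved from (4.6, 4.1) to (6.9, 4.9), a distance of √(2.3² + 0.8²) ≈ 2.4.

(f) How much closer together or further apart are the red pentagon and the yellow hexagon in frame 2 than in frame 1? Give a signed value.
-2.2

Distance in frame 1: 5.3. Distance in frame 2: 3.1.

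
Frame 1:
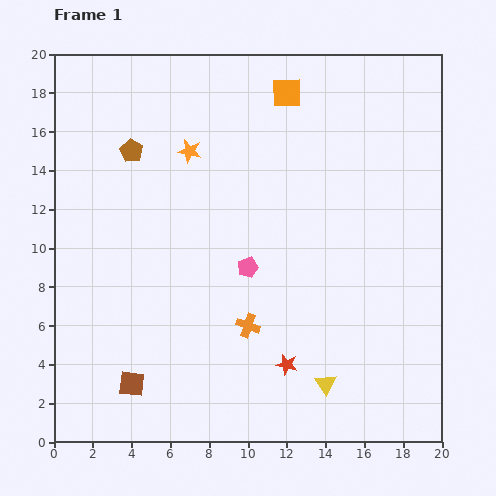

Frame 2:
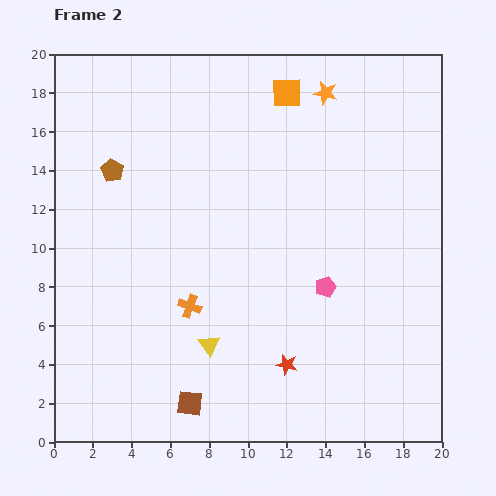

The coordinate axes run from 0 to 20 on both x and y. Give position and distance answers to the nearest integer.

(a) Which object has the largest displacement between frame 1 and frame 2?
the orange star

(moved 8; next 6)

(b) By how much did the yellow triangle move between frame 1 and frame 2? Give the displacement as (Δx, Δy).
(-6, 2)

The yellow triangle was at (14, 3) in frame 1 and (8, 5) in frame 2.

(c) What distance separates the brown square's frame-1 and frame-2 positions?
3

The brown square moved from (4, 3) to (7, 2), a distance of √(3² + 1²) ≈ 3.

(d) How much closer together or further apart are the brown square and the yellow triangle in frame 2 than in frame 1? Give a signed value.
-7

Distance in frame 1: 10. Distance in frame 2: 3.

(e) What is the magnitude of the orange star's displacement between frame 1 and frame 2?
8

The orange star moved from (7, 15) to (14, 18), a distance of √(7² + 3²) ≈ 8.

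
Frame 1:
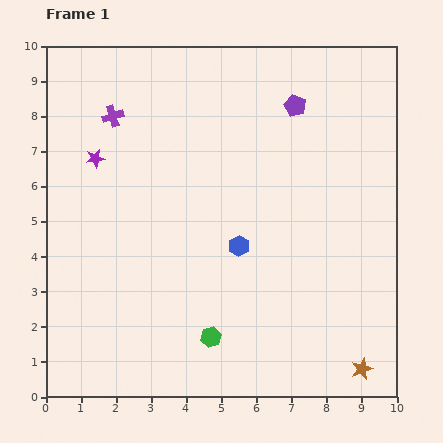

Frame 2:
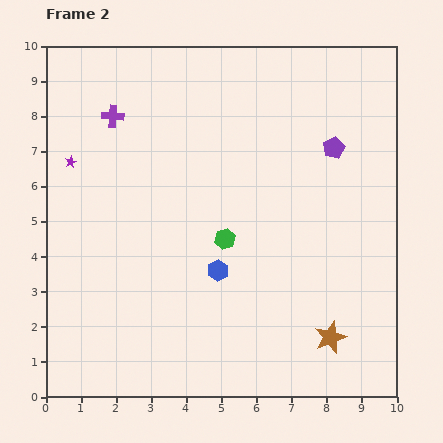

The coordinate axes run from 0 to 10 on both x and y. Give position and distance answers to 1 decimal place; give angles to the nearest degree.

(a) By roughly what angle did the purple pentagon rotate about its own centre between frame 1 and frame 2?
21° clockwise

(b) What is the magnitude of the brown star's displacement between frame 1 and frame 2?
1.3

The brown star moved from (9.0, 0.8) to (8.1, 1.7), a distance of √(0.9² + 0.9²) ≈ 1.3.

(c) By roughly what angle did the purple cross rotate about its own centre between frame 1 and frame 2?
22° clockwise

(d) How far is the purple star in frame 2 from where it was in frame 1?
0.7

The purple star moved from (1.4, 6.8) to (0.7, 6.7), a distance of √(0.7² + 0.1²) ≈ 0.7.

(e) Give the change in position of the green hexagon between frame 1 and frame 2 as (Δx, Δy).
(0.4, 2.8)

The green hexagon was at (4.7, 1.7) in frame 1 and (5.1, 4.5) in frame 2.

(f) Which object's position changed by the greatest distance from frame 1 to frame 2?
the green hexagon

(moved 2.8; next 1.6)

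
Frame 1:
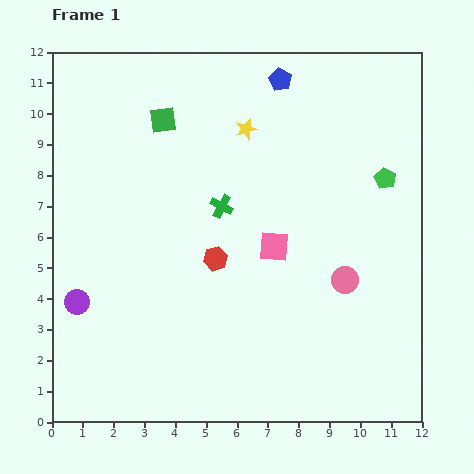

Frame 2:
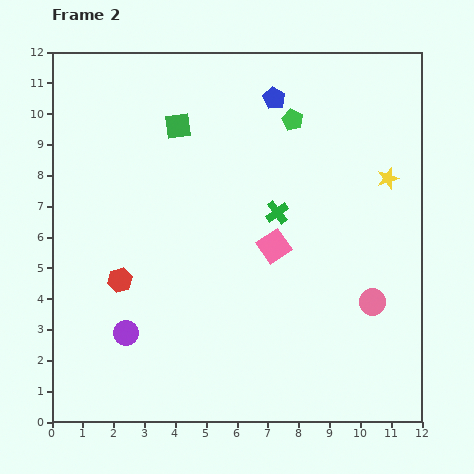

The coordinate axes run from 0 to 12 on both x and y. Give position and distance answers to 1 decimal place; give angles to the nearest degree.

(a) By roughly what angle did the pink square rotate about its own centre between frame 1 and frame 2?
38° counter-clockwise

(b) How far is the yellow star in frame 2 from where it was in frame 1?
4.9

The yellow star moved from (6.3, 9.5) to (10.9, 7.9), a distance of √(4.6² + 1.6²) ≈ 4.9.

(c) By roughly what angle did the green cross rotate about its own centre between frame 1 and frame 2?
26° clockwise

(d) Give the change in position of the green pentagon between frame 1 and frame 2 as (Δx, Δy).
(-3.0, 1.9)

The green pentagon was at (10.8, 7.9) in frame 1 and (7.8, 9.8) in frame 2.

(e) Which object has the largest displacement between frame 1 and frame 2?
the yellow star

(moved 4.9; next 3.6)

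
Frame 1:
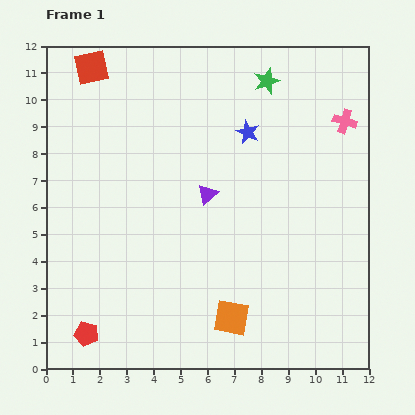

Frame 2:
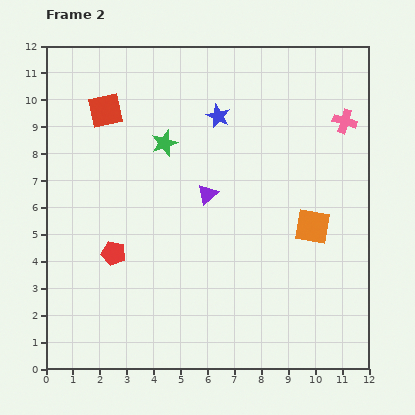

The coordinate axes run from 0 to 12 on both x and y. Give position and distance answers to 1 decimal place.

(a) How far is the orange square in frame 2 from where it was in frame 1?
4.5

The orange square moved from (6.9, 1.9) to (9.9, 5.3), a distance of √(3.0² + 3.4²) ≈ 4.5.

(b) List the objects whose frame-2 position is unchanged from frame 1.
the purple triangle, the pink cross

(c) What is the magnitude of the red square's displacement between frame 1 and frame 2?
1.7

The red square moved from (1.7, 11.2) to (2.2, 9.6), a distance of √(0.5² + 1.6²) ≈ 1.7.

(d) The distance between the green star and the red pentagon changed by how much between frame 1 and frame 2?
-7.0

Distance in frame 1: 11.5. Distance in frame 2: 4.5.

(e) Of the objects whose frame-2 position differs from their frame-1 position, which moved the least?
the blue star

(moved 1.3)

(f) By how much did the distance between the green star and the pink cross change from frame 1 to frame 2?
+3.4

Distance in frame 1: 3.3. Distance in frame 2: 6.7.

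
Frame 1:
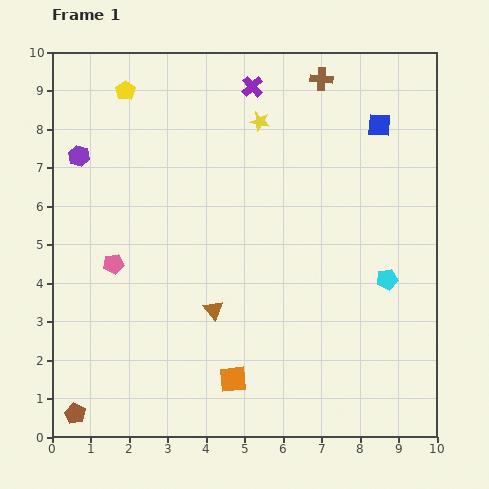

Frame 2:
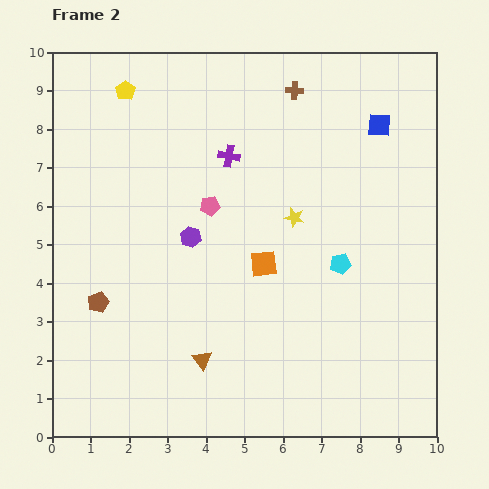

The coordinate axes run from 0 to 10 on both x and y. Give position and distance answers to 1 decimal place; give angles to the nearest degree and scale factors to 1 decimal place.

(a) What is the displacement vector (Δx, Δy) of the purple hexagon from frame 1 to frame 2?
(2.9, -2.1)

The purple hexagon was at (0.7, 7.3) in frame 1 and (3.6, 5.2) in frame 2.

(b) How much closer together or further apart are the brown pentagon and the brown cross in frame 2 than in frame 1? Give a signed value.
-3.3

Distance in frame 1: 10.8. Distance in frame 2: 7.5.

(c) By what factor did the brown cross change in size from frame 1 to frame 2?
0.8×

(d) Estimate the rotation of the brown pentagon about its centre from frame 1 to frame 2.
23° clockwise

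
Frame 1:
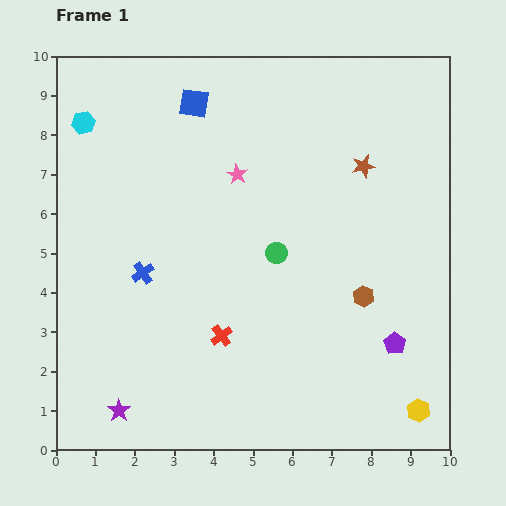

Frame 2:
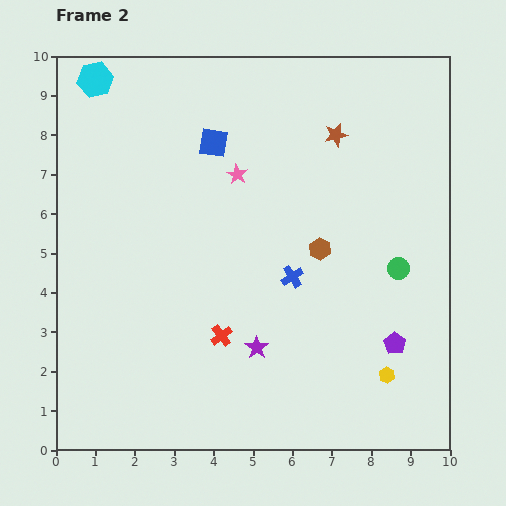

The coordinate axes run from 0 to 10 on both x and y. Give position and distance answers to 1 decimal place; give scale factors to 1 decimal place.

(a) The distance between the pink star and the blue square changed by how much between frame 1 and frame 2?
-1.1

Distance in frame 1: 2.1. Distance in frame 2: 1.0.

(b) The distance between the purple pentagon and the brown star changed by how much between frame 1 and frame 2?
+0.9

Distance in frame 1: 4.6. Distance in frame 2: 5.5.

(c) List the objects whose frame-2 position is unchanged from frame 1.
the pink star, the purple pentagon, the red cross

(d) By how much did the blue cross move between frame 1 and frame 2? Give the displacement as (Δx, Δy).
(3.8, -0.1)

The blue cross was at (2.2, 4.5) in frame 1 and (6.0, 4.4) in frame 2.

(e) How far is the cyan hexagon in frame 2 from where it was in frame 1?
1.1

The cyan hexagon moved from (0.7, 8.3) to (1.0, 9.4), a distance of √(0.3² + 1.1²) ≈ 1.1.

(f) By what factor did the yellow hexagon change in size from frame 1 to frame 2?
0.7×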